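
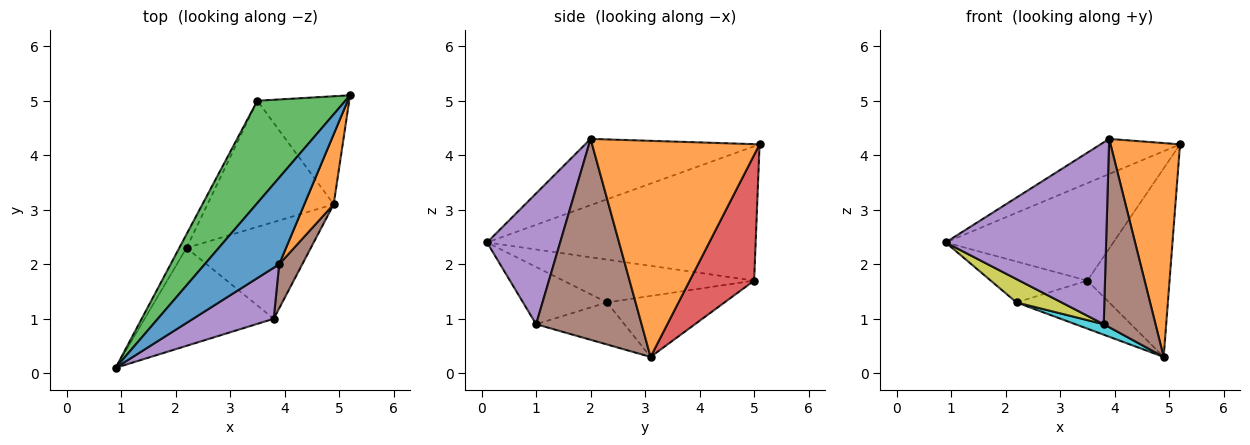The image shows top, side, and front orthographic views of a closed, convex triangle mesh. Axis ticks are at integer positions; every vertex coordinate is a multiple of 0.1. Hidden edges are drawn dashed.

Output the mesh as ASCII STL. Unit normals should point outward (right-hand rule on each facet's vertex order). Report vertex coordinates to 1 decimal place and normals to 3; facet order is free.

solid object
 facet normal -0.636 0.290 0.715
  outer loop
   vertex 3.9 2.0 4.3
   vertex 5.2 5.1 4.2
   vertex 0.9 0.1 2.4
  endloop
 endfacet
 facet normal 0.916 -0.380 0.125
  outer loop
   vertex 3.9 2.0 4.3
   vertex 4.9 3.1 0.3
   vertex 5.2 5.1 4.2
  endloop
 endfacet
 facet normal -0.742 0.463 0.486
  outer loop
   vertex 3.5 5.0 1.7
   vertex 0.9 0.1 2.4
   vertex 5.2 5.1 4.2
  endloop
 endfacet
 facet normal 0.562 0.717 -0.411
  outer loop
   vertex 3.5 5.0 1.7
   vertex 5.2 5.1 4.2
   vertex 4.9 3.1 0.3
  endloop
 endfacet
 facet normal 0.402 -0.882 0.248
  outer loop
   vertex 3.8 1.0 0.9
   vertex 3.9 2.0 4.3
   vertex 0.9 0.1 2.4
  endloop
 endfacet
 facet normal 0.893 -0.438 0.103
  outer loop
   vertex 3.8 1.0 0.9
   vertex 4.9 3.1 0.3
   vertex 3.9 2.0 4.3
  endloop
 endfacet
 facet normal -0.882 0.447 -0.149
  outer loop
   vertex 2.2 2.3 1.3
   vertex 0.9 0.1 2.4
   vertex 3.5 5.0 1.7
  endloop
 endfacet
 facet normal -0.412 0.324 -0.852
  outer loop
   vertex 2.2 2.3 1.3
   vertex 3.5 5.0 1.7
   vertex 4.9 3.1 0.3
  endloop
 endfacet
 facet normal -0.396 -0.213 -0.893
  outer loop
   vertex 2.2 2.3 1.3
   vertex 3.8 1.0 0.9
   vertex 0.9 0.1 2.4
  endloop
 endfacet
 facet normal -0.319 -0.102 -0.942
  outer loop
   vertex 2.2 2.3 1.3
   vertex 4.9 3.1 0.3
   vertex 3.8 1.0 0.9
  endloop
 endfacet
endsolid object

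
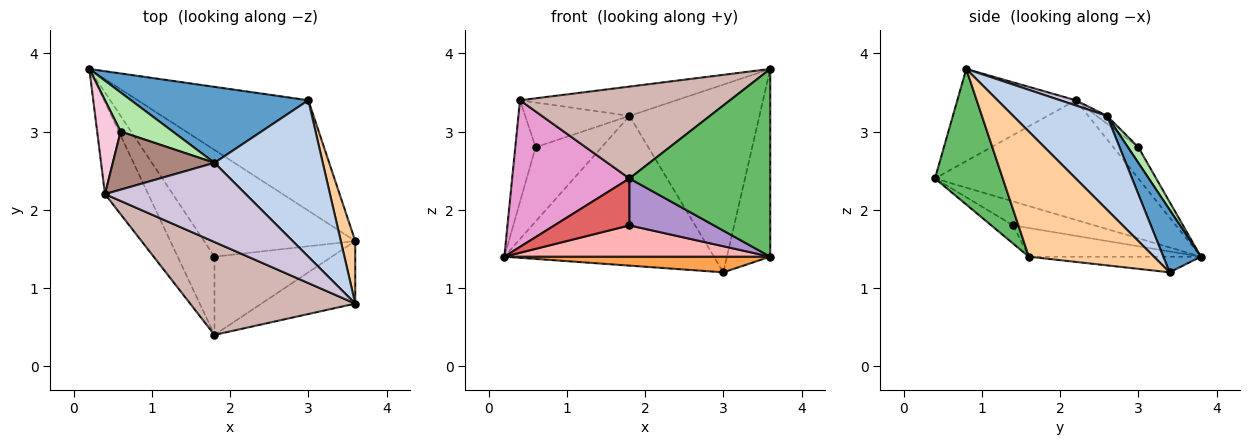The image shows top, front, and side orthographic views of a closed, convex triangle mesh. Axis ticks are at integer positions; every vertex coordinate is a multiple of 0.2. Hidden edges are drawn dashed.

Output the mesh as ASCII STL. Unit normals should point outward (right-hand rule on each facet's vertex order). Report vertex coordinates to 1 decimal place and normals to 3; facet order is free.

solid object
 facet normal 0.158 0.881 0.447
  outer loop
   vertex 1.8 2.6 3.2
   vertex 3.0 3.4 1.2
   vertex 0.2 3.8 1.4
  endloop
 endfacet
 facet normal 0.485 0.672 0.560
  outer loop
   vertex 1.8 2.6 3.2
   vertex 3.6 0.8 3.8
   vertex 3.0 3.4 1.2
  endloop
 endfacet
 facet normal -0.090 -0.140 -0.986
  outer loop
   vertex 3.6 1.6 1.4
   vertex 0.2 3.8 1.4
   vertex 3.0 3.4 1.2
  endloop
 endfacet
 facet normal 0.939 0.325 0.108
  outer loop
   vertex 3.6 1.6 1.4
   vertex 3.0 3.4 1.2
   vertex 3.6 0.8 3.8
  endloop
 endfacet
 facet normal 0.415 -0.863 -0.288
  outer loop
   vertex 3.6 1.6 1.4
   vertex 3.6 0.8 3.8
   vertex 1.8 0.4 2.4
  endloop
 endfacet
 facet normal 0.138 0.876 0.461
  outer loop
   vertex 0.6 3.0 2.8
   vertex 1.8 2.6 3.2
   vertex 0.2 3.8 1.4
  endloop
 endfacet
 facet normal -0.487 -0.449 -0.749
  outer loop
   vertex 1.8 1.4 1.8
   vertex 1.8 0.4 2.4
   vertex 0.2 3.8 1.4
  endloop
 endfacet
 facet normal -0.179 -0.277 -0.944
  outer loop
   vertex 1.8 1.4 1.8
   vertex 0.2 3.8 1.4
   vertex 3.6 1.6 1.4
  endloop
 endfacet
 facet normal -0.132 -0.510 -0.850
  outer loop
   vertex 1.8 1.4 1.8
   vertex 3.6 1.6 1.4
   vertex 1.8 0.4 2.4
  endloop
 endfacet
 facet normal 0.035 0.347 0.937
  outer loop
   vertex 0.4 2.2 3.4
   vertex 3.6 0.8 3.8
   vertex 1.8 2.6 3.2
  endloop
 endfacet
 facet normal -0.061 0.609 0.791
  outer loop
   vertex 0.4 2.2 3.4
   vertex 1.8 2.6 3.2
   vertex 0.6 3.0 2.8
  endloop
 endfacet
 facet normal -0.369 -0.654 0.661
  outer loop
   vertex 0.4 2.2 3.4
   vertex 1.8 0.4 2.4
   vertex 3.6 0.8 3.8
  endloop
 endfacet
 facet normal -0.827 -0.477 -0.299
  outer loop
   vertex 0.4 2.2 3.4
   vertex 0.2 3.8 1.4
   vertex 1.8 0.4 2.4
  endloop
 endfacet
 facet normal -0.671 0.545 0.503
  outer loop
   vertex 0.4 2.2 3.4
   vertex 0.6 3.0 2.8
   vertex 0.2 3.8 1.4
  endloop
 endfacet
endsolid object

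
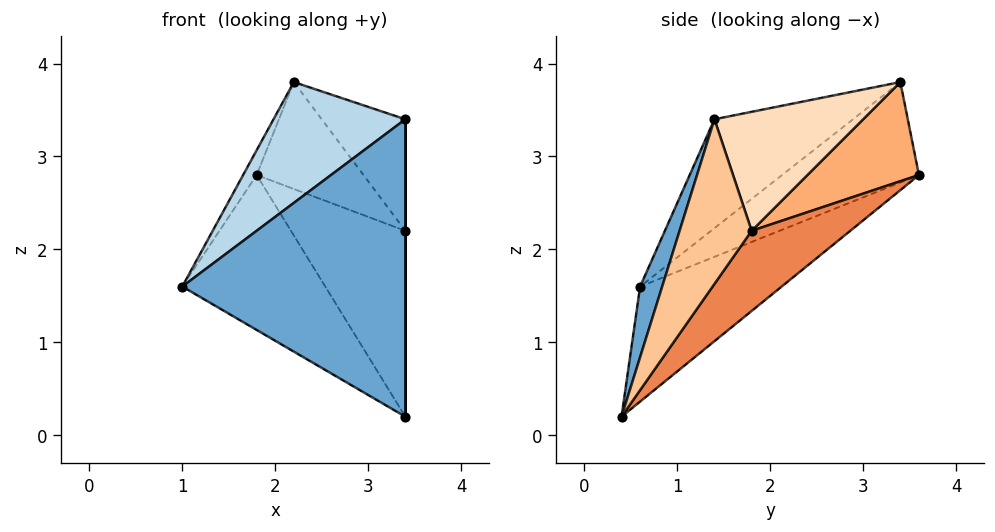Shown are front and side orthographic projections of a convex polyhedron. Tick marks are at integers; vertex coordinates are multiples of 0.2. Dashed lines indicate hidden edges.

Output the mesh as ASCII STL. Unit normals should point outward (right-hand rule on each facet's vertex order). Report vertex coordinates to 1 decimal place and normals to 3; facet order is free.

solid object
 facet normal 0.094 -0.950 0.297
  outer loop
   vertex 3.4 0.4 0.2
   vertex 3.4 1.4 3.4
   vertex 1.0 0.6 1.6
  endloop
 endfacet
 facet normal -0.427 0.432 -0.794
  outer loop
   vertex 3.4 0.4 0.2
   vertex 1.0 0.6 1.6
   vertex 1.8 3.6 2.8
  endloop
 endfacet
 facet normal -0.448 -0.426 0.786
  outer loop
   vertex 2.2 3.4 3.8
   vertex 1.0 0.6 1.6
   vertex 3.4 1.4 3.4
  endloop
 endfacet
 facet normal -0.918 0.091 0.385
  outer loop
   vertex 2.2 3.4 3.8
   vertex 1.8 3.6 2.8
   vertex 1.0 0.6 1.6
  endloop
 endfacet
 facet normal 0.577 0.669 -0.468
  outer loop
   vertex 3.4 1.8 2.2
   vertex 3.4 0.4 0.2
   vertex 1.8 3.6 2.8
  endloop
 endfacet
 facet normal 0.714 0.684 -0.149
  outer loop
   vertex 3.4 1.8 2.2
   vertex 1.8 3.6 2.8
   vertex 2.2 3.4 3.8
  endloop
 endfacet
 facet normal 1.000 0.000 0.000
  outer loop
   vertex 3.4 1.8 2.2
   vertex 3.4 1.4 3.4
   vertex 3.4 0.4 0.2
  endloop
 endfacet
 facet normal 0.860 0.484 0.161
  outer loop
   vertex 3.4 1.8 2.2
   vertex 2.2 3.4 3.8
   vertex 3.4 1.4 3.4
  endloop
 endfacet
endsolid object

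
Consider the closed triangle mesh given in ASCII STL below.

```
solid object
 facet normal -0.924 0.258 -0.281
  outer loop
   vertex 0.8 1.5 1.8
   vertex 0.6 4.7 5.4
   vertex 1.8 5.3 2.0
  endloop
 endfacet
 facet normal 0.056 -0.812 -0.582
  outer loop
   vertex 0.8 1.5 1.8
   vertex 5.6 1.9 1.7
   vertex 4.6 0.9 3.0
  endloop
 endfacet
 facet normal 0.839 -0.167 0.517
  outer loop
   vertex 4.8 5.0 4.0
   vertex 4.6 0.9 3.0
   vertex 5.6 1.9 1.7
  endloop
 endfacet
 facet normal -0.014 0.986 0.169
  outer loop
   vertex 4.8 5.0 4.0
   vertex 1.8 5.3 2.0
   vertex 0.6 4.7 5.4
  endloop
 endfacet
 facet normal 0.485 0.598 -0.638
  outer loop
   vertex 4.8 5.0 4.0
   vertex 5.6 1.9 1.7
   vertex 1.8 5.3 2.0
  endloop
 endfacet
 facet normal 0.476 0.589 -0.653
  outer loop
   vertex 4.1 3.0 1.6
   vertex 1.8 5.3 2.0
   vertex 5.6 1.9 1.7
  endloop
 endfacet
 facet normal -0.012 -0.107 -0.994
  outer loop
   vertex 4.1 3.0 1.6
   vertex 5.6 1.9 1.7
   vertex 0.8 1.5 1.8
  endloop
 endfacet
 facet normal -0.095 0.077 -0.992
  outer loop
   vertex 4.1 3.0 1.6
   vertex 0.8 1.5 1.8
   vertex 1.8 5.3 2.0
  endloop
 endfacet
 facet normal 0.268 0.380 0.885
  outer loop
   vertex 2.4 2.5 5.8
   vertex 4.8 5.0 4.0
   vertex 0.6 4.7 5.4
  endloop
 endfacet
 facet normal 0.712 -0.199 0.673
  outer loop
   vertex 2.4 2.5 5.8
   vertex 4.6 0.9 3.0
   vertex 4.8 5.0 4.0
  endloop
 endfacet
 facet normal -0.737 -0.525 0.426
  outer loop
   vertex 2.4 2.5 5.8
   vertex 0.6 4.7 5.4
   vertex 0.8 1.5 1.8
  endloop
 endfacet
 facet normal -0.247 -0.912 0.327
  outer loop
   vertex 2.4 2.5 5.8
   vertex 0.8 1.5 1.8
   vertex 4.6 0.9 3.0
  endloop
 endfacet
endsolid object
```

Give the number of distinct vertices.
8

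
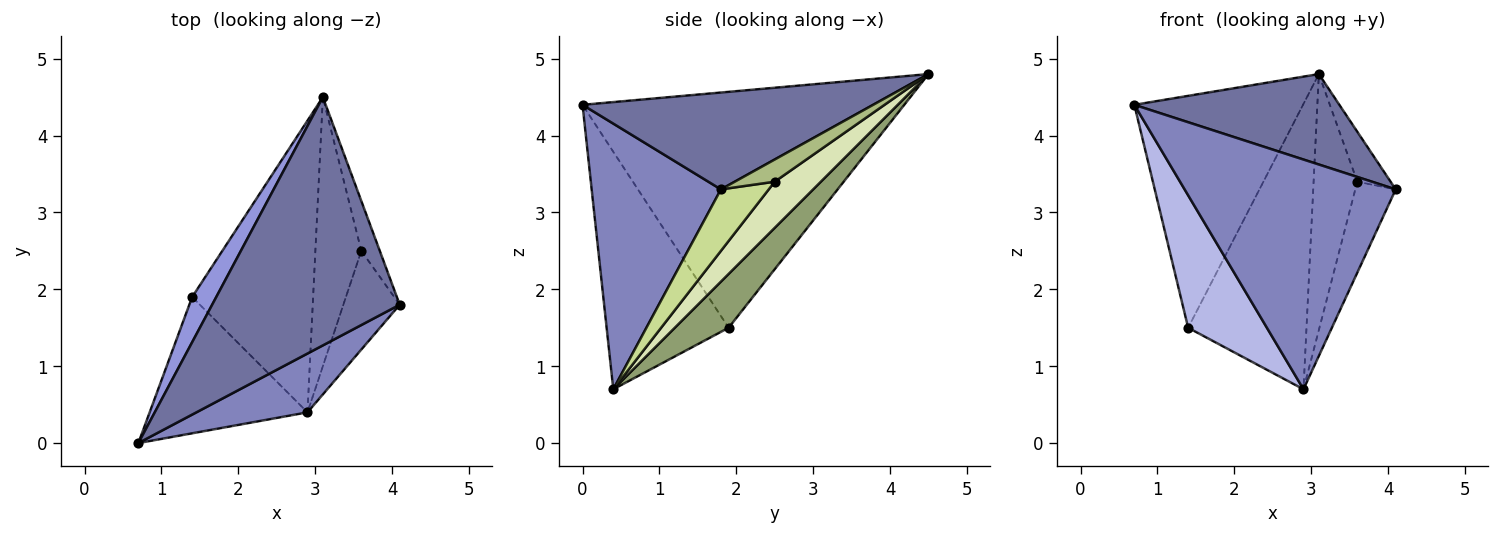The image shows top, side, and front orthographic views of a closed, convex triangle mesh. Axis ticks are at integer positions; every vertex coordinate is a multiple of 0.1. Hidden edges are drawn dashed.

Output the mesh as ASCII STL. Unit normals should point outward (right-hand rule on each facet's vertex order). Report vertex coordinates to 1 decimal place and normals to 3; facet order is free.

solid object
 facet normal 0.437 -0.308 0.845
  outer loop
   vertex 3.1 4.5 4.8
   vertex 0.7 0.0 4.4
   vertex 4.1 1.8 3.3
  endloop
 endfacet
 facet normal 0.510 -0.833 0.213
  outer loop
   vertex 2.9 0.4 0.7
   vertex 4.1 1.8 3.3
   vertex 0.7 0.0 4.4
  endloop
 endfacet
 facet normal -0.882 0.462 0.090
  outer loop
   vertex 1.4 1.9 1.5
   vertex 0.7 0.0 4.4
   vertex 3.1 4.5 4.8
  endloop
 endfacet
 facet normal -0.734 -0.474 -0.487
  outer loop
   vertex 1.4 1.9 1.5
   vertex 2.9 0.4 0.7
   vertex 0.7 0.0 4.4
  endloop
 endfacet
 facet normal 0.303 0.666 -0.681
  outer loop
   vertex 1.4 1.9 1.5
   vertex 3.1 4.5 4.8
   vertex 2.9 0.4 0.7
  endloop
 endfacet
 facet normal 0.647 0.539 -0.539
  outer loop
   vertex 3.6 2.5 3.4
   vertex 3.1 4.5 4.8
   vertex 4.1 1.8 3.3
  endloop
 endfacet
 facet normal 0.626 0.529 -0.574
  outer loop
   vertex 3.6 2.5 3.4
   vertex 4.1 1.8 3.3
   vertex 2.9 0.4 0.7
  endloop
 endfacet
 facet normal 0.588 0.557 -0.586
  outer loop
   vertex 3.6 2.5 3.4
   vertex 2.9 0.4 0.7
   vertex 3.1 4.5 4.8
  endloop
 endfacet
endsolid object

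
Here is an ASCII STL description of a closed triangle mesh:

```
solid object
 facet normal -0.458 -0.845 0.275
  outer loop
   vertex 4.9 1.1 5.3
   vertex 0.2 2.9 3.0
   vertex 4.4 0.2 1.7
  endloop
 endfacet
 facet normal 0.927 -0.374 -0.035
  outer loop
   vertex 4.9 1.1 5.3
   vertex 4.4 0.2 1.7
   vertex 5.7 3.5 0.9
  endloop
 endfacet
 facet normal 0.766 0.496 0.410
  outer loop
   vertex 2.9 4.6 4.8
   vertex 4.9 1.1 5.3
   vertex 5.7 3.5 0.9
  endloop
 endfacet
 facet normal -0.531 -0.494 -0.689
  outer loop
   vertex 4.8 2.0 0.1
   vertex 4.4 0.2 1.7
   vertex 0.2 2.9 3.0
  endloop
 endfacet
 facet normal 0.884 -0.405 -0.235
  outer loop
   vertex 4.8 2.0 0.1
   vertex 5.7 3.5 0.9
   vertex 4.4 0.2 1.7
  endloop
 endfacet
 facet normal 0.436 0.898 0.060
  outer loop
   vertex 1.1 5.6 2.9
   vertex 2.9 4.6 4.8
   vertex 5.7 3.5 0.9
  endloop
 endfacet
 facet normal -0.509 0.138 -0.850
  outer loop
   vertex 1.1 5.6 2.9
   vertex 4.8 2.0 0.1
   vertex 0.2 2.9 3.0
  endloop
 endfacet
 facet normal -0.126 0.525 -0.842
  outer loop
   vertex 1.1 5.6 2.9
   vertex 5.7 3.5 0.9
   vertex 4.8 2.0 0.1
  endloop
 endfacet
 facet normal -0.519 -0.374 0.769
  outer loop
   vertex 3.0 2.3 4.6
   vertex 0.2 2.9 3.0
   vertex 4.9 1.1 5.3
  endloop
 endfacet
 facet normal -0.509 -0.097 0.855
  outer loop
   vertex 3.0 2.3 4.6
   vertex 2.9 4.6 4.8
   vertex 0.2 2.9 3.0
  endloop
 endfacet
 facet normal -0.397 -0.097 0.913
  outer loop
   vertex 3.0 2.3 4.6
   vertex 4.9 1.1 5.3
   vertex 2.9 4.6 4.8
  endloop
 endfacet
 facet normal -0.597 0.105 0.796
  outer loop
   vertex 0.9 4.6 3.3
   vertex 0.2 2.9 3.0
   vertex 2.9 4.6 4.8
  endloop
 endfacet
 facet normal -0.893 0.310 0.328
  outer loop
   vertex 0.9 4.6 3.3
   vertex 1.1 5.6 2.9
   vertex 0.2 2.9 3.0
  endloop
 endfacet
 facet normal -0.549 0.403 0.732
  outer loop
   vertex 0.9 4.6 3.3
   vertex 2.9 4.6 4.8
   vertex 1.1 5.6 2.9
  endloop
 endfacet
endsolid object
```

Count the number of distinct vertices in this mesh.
9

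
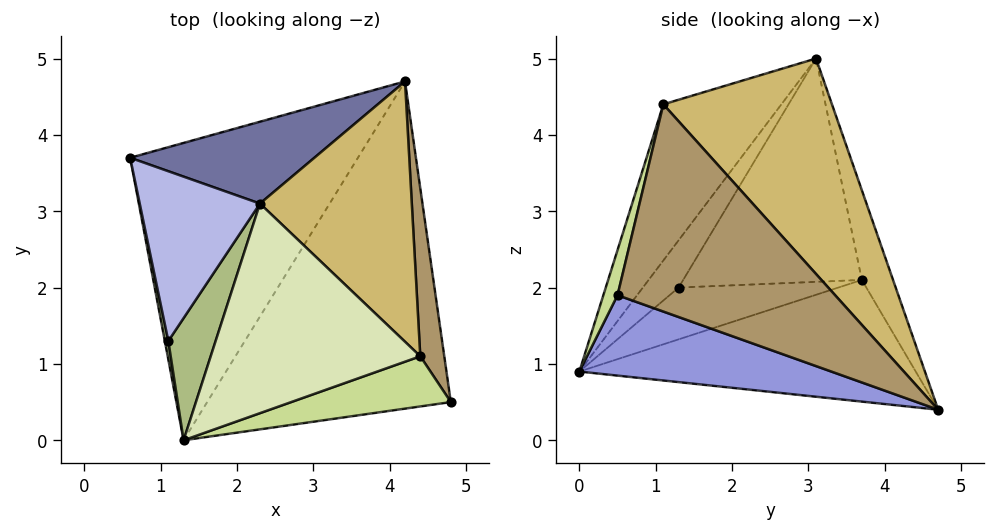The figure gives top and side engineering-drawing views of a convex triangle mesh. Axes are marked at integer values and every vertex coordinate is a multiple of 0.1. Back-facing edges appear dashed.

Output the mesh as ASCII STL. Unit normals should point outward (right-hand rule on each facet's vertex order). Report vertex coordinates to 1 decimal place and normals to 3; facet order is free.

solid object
 facet normal -0.134 0.952 0.276
  outer loop
   vertex 2.3 3.1 5.0
   vertex 4.2 4.7 0.4
   vertex 0.6 3.7 2.1
  endloop
 endfacet
 facet normal -0.462 0.193 -0.865
  outer loop
   vertex 1.3 0.0 0.9
   vertex 0.6 3.7 2.1
   vertex 4.2 4.7 0.4
  endloop
 endfacet
 facet normal 0.301 -0.282 -0.911
  outer loop
   vertex 1.3 0.0 0.9
   vertex 4.2 4.7 0.4
   vertex 4.8 0.5 1.9
  endloop
 endfacet
 facet normal -0.863 -0.199 0.465
  outer loop
   vertex 1.1 1.3 2.0
   vertex 2.3 3.1 5.0
   vertex 0.6 3.7 2.1
  endloop
 endfacet
 facet normal -0.976 -0.206 0.066
  outer loop
   vertex 1.1 1.3 2.0
   vertex 0.6 3.7 2.1
   vertex 1.3 0.0 0.9
  endloop
 endfacet
 facet normal -0.577 -0.577 0.577
  outer loop
   vertex 1.1 1.3 2.0
   vertex 1.3 0.0 0.9
   vertex 2.3 3.1 5.0
  endloop
 endfacet
 facet normal 0.069 -0.968 0.243
  outer loop
   vertex 4.4 1.1 4.4
   vertex 1.3 0.0 0.9
   vertex 4.8 0.5 1.9
  endloop
 endfacet
 facet normal -0.451 -0.655 0.606
  outer loop
   vertex 4.4 1.1 4.4
   vertex 2.3 3.1 5.0
   vertex 1.3 0.0 0.9
  endloop
 endfacet
 facet normal 0.977 0.180 0.113
  outer loop
   vertex 4.4 1.1 4.4
   vertex 4.8 0.5 1.9
   vertex 4.2 4.7 0.4
  endloop
 endfacet
 facet normal 0.674 0.565 0.475
  outer loop
   vertex 4.4 1.1 4.4
   vertex 4.2 4.7 0.4
   vertex 2.3 3.1 5.0
  endloop
 endfacet
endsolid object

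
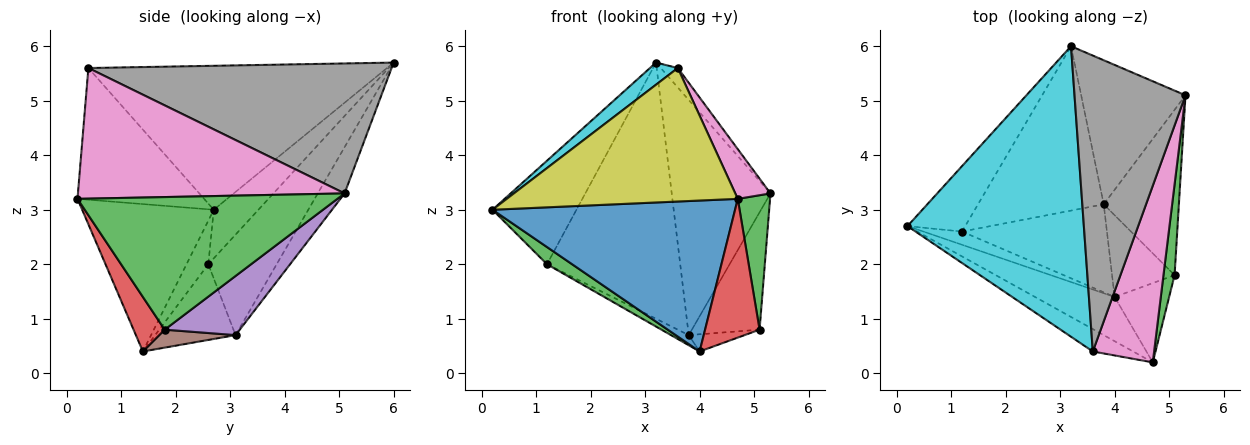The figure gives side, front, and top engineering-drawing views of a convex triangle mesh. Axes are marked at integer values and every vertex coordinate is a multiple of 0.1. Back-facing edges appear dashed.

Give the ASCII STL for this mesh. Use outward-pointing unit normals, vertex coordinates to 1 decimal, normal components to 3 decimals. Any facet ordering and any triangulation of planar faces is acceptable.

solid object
 facet normal -0.462 -0.851 -0.249
  outer loop
   vertex 4.0 1.4 0.4
   vertex 4.7 0.2 3.2
   vertex 0.2 2.7 3.0
  endloop
 endfacet
 facet normal -0.226 0.831 -0.509
  outer loop
   vertex 3.8 3.1 0.7
   vertex 3.2 6.0 5.7
   vertex 5.3 5.1 3.3
  endloop
 endfacet
 facet normal 0.989 -0.123 0.083
  outer loop
   vertex 5.1 1.8 0.8
   vertex 5.3 5.1 3.3
   vertex 4.7 0.2 3.2
  endloop
 endfacet
 facet normal 0.444 -0.778 -0.444
  outer loop
   vertex 5.1 1.8 0.8
   vertex 4.7 0.2 3.2
   vertex 4.0 1.4 0.4
  endloop
 endfacet
 facet normal 0.540 0.487 -0.686
  outer loop
   vertex 5.1 1.8 0.8
   vertex 3.8 3.1 0.7
   vertex 5.3 5.1 3.3
  endloop
 endfacet
 facet normal 0.271 0.198 -0.942
  outer loop
   vertex 5.1 1.8 0.8
   vertex 4.0 1.4 0.4
   vertex 3.8 3.1 0.7
  endloop
 endfacet
 facet normal 0.899 -0.119 0.422
  outer loop
   vertex 3.6 0.4 5.6
   vertex 4.7 0.2 3.2
   vertex 5.3 5.1 3.3
  endloop
 endfacet
 facet normal 0.760 0.043 0.649
  outer loop
   vertex 3.6 0.4 5.6
   vertex 5.3 5.1 3.3
   vertex 3.2 6.0 5.7
  endloop
 endfacet
 facet normal -0.476 -0.868 -0.146
  outer loop
   vertex 3.6 0.4 5.6
   vertex 0.2 2.7 3.0
   vertex 4.7 0.2 3.2
  endloop
 endfacet
 facet normal -0.631 -0.059 0.773
  outer loop
   vertex 3.6 0.4 5.6
   vertex 3.2 6.0 5.7
   vertex 0.2 2.7 3.0
  endloop
 endfacet
 facet normal -0.410 0.771 -0.487
  outer loop
   vertex 1.2 2.6 2.0
   vertex 0.2 2.7 3.0
   vertex 3.2 6.0 5.7
  endloop
 endfacet
 facet normal -0.396 0.773 -0.496
  outer loop
   vertex 1.2 2.6 2.0
   vertex 3.2 6.0 5.7
   vertex 3.8 3.1 0.7
  endloop
 endfacet
 facet normal -0.567 -0.654 -0.501
  outer loop
   vertex 1.2 2.6 2.0
   vertex 4.0 1.4 0.4
   vertex 0.2 2.7 3.0
  endloop
 endfacet
 facet normal -0.460 0.101 -0.882
  outer loop
   vertex 1.2 2.6 2.0
   vertex 3.8 3.1 0.7
   vertex 4.0 1.4 0.4
  endloop
 endfacet
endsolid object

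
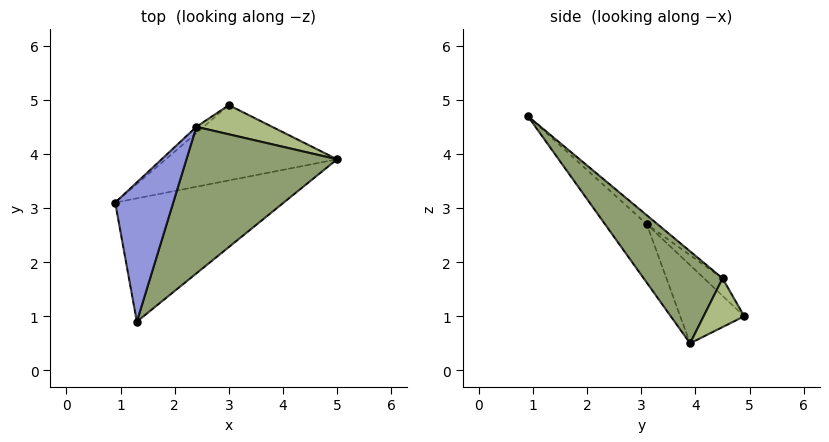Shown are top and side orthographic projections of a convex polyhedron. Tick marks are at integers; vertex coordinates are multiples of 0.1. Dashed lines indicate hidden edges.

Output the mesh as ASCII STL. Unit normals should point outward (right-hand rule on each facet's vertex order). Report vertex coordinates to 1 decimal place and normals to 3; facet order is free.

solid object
 facet normal -0.241 -0.676 -0.696
  outer loop
   vertex 1.3 0.9 4.7
   vertex 0.9 3.1 2.7
   vertex 5.0 3.9 0.5
  endloop
 endfacet
 facet normal -0.389 -0.351 -0.852
  outer loop
   vertex 3.0 4.9 1.0
   vertex 5.0 3.9 0.5
   vertex 0.9 3.1 2.7
  endloop
 endfacet
 facet normal -0.116 0.657 0.745
  outer loop
   vertex 2.4 4.5 1.7
   vertex 0.9 3.1 2.7
   vertex 1.3 0.9 4.7
  endloop
 endfacet
 facet normal -0.751 0.583 -0.311
  outer loop
   vertex 2.4 4.5 1.7
   vertex 3.0 4.9 1.0
   vertex 0.9 3.1 2.7
  endloop
 endfacet
 facet normal 0.456 0.483 0.747
  outer loop
   vertex 2.4 4.5 1.7
   vertex 1.3 0.9 4.7
   vertex 5.0 3.9 0.5
  endloop
 endfacet
 facet normal 0.451 0.551 0.702
  outer loop
   vertex 2.4 4.5 1.7
   vertex 5.0 3.9 0.5
   vertex 3.0 4.9 1.0
  endloop
 endfacet
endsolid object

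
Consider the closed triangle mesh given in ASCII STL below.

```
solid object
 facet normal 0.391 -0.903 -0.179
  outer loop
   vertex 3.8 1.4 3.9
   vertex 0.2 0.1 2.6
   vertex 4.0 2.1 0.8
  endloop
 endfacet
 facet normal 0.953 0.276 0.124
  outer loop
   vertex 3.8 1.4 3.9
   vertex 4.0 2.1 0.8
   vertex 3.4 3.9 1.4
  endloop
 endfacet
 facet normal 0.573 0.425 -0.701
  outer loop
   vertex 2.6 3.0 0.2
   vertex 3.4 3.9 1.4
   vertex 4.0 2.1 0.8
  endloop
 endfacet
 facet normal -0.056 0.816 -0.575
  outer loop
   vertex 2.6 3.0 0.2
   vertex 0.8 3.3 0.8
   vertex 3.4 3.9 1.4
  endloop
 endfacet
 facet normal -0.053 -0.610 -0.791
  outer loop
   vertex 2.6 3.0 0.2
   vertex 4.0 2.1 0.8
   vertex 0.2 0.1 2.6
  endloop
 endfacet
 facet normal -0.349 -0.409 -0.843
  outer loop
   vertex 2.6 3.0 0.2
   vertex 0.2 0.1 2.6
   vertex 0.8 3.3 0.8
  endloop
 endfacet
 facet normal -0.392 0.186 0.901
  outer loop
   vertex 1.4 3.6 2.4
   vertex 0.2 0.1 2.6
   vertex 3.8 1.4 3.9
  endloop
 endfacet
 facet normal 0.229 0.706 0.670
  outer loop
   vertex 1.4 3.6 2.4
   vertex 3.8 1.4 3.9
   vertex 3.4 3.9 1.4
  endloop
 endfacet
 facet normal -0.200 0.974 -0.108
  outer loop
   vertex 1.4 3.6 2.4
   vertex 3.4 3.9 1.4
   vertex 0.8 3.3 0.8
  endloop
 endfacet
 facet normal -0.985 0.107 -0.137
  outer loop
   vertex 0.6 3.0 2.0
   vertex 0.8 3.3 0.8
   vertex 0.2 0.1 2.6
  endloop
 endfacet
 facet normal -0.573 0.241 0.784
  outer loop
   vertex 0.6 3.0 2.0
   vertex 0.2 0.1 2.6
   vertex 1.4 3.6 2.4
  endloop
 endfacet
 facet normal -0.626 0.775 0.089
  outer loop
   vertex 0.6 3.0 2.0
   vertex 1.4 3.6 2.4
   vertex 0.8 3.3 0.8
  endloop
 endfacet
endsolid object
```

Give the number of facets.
12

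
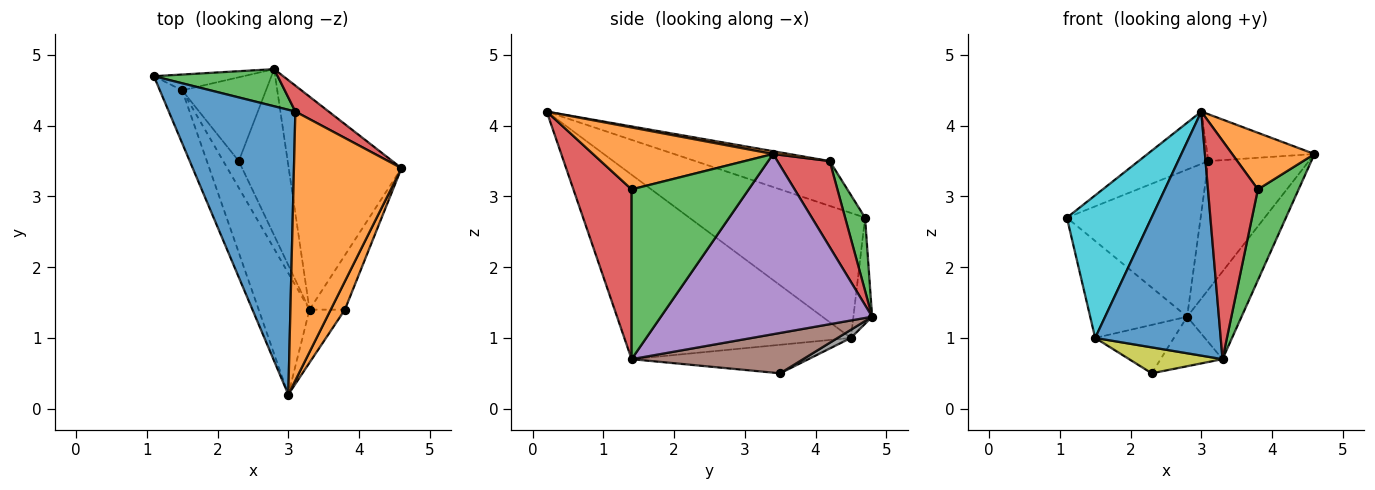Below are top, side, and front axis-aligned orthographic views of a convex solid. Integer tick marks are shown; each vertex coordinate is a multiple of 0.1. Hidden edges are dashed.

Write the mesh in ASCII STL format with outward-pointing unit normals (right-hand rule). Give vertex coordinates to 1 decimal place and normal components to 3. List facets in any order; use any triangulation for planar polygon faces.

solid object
 facet normal -0.329 0.171 0.929
  outer loop
   vertex 3.1 4.2 3.5
   vertex 1.1 4.7 2.7
   vertex 3.0 0.2 4.2
  endloop
 endfacet
 facet normal 0.026 0.172 0.985
  outer loop
   vertex 3.1 4.2 3.5
   vertex 3.0 0.2 4.2
   vertex 4.6 3.4 3.6
  endloop
 endfacet
 facet normal 0.143 0.960 0.242
  outer loop
   vertex 3.1 4.2 3.5
   vertex 2.8 4.8 1.3
   vertex 1.1 4.7 2.7
  endloop
 endfacet
 facet normal 0.454 0.873 0.176
  outer loop
   vertex 3.1 4.2 3.5
   vertex 4.6 3.4 3.6
   vertex 2.8 4.8 1.3
  endloop
 endfacet
 facet normal 0.828 0.213 -0.518
  outer loop
   vertex 3.3 1.4 0.7
   vertex 2.8 4.8 1.3
   vertex 4.6 3.4 3.6
  endloop
 endfacet
 facet normal 0.620 0.224 -0.752
  outer loop
   vertex 3.3 1.4 0.7
   vertex 2.3 3.5 0.5
   vertex 2.8 4.8 1.3
  endloop
 endfacet
 facet normal -0.187 0.970 -0.158
  outer loop
   vertex 1.5 4.5 1.0
   vertex 1.1 4.7 2.7
   vertex 2.8 4.8 1.3
  endloop
 endfacet
 facet normal 0.084 0.499 -0.863
  outer loop
   vertex 1.5 4.5 1.0
   vertex 2.8 4.8 1.3
   vertex 2.3 3.5 0.5
  endloop
 endfacet
 facet normal -0.797 -0.421 -0.434
  outer loop
   vertex 1.5 4.5 1.0
   vertex 2.3 3.5 0.5
   vertex 3.3 1.4 0.7
  endloop
 endfacet
 facet normal -0.889 -0.429 -0.159
  outer loop
   vertex 1.5 4.5 1.0
   vertex 3.0 0.2 4.2
   vertex 1.1 4.7 2.7
  endloop
 endfacet
 facet normal -0.850 -0.471 -0.234
  outer loop
   vertex 1.5 4.5 1.0
   vertex 3.3 1.4 0.7
   vertex 3.0 0.2 4.2
  endloop
 endfacet
 facet normal 0.890 -0.407 0.204
  outer loop
   vertex 3.8 1.4 3.1
   vertex 4.6 3.4 3.6
   vertex 3.0 0.2 4.2
  endloop
 endfacet
 facet normal 0.927 -0.322 -0.193
  outer loop
   vertex 3.8 1.4 3.1
   vertex 3.3 1.4 0.7
   vertex 4.6 3.4 3.6
  endloop
 endfacet
 facet normal 0.750 -0.643 -0.156
  outer loop
   vertex 3.8 1.4 3.1
   vertex 3.0 0.2 4.2
   vertex 3.3 1.4 0.7
  endloop
 endfacet
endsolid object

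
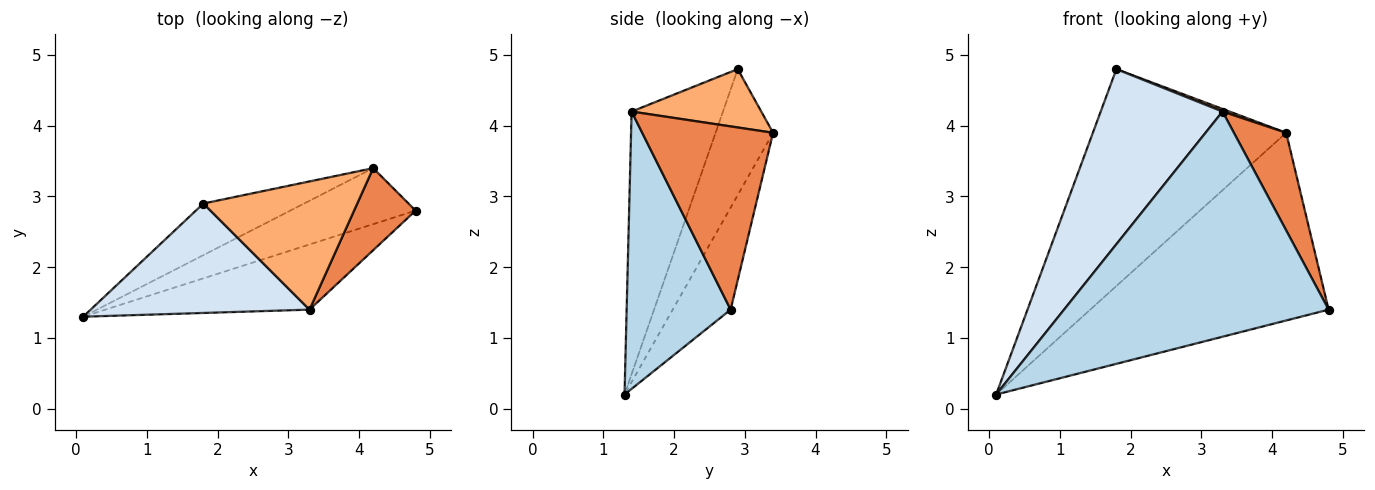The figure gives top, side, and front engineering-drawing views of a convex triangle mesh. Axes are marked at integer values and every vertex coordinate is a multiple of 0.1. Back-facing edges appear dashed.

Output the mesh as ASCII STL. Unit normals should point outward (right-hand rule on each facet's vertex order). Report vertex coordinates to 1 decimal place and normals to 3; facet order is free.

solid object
 facet normal -0.227 0.933 -0.278
  outer loop
   vertex 4.2 3.4 3.9
   vertex 4.8 2.8 1.4
   vertex 0.1 1.3 0.2
  endloop
 endfacet
 facet normal -0.278 0.934 -0.222
  outer loop
   vertex 4.2 3.4 3.9
   vertex 0.1 1.3 0.2
   vertex 1.8 2.9 4.8
  endloop
 endfacet
 facet normal 0.353 -0.899 -0.260
  outer loop
   vertex 3.3 1.4 4.2
   vertex 0.1 1.3 0.2
   vertex 4.8 2.8 1.4
  endloop
 endfacet
 facet normal -0.537 -0.716 0.447
  outer loop
   vertex 3.3 1.4 4.2
   vertex 1.8 2.9 4.8
   vertex 0.1 1.3 0.2
  endloop
 endfacet
 facet normal 0.886 -0.354 0.298
  outer loop
   vertex 3.3 1.4 4.2
   vertex 4.8 2.8 1.4
   vertex 4.2 3.4 3.9
  endloop
 endfacet
 facet normal 0.355 -0.019 0.935
  outer loop
   vertex 3.3 1.4 4.2
   vertex 4.2 3.4 3.9
   vertex 1.8 2.9 4.8
  endloop
 endfacet
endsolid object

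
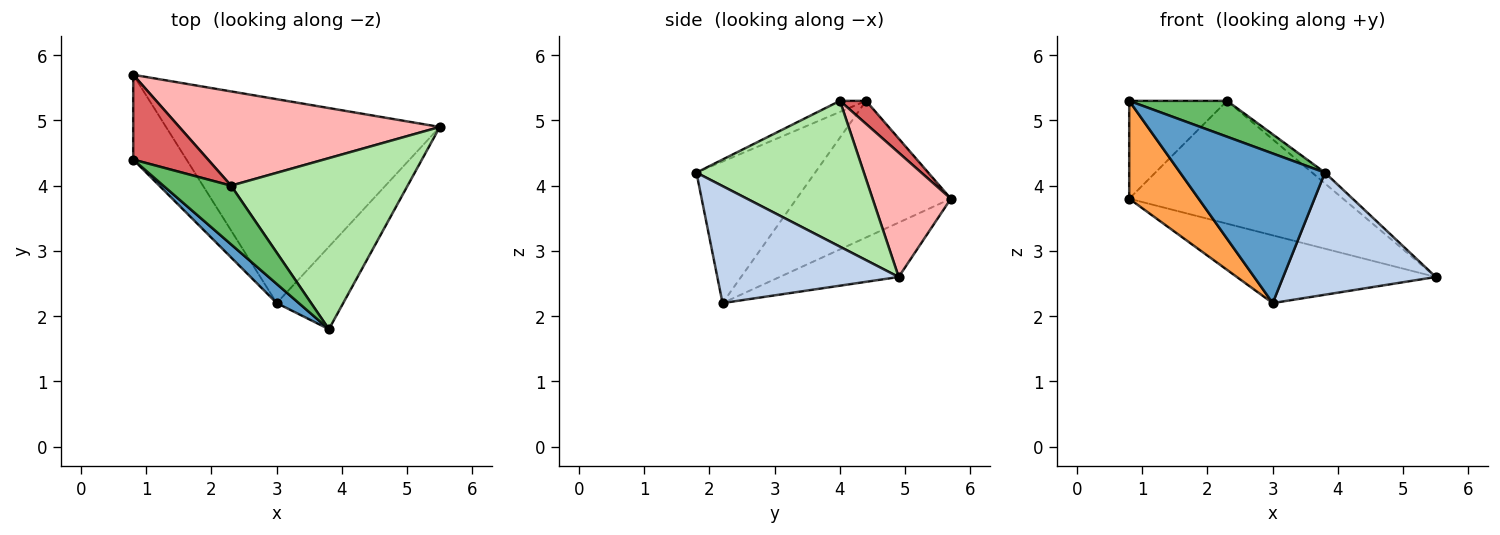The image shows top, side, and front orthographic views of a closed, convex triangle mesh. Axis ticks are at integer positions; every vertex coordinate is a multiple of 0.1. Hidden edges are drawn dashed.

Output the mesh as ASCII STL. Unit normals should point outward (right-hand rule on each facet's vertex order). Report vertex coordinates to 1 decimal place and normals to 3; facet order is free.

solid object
 facet normal -0.631 -0.770 0.098
  outer loop
   vertex 3.0 2.2 2.2
   vertex 3.8 1.8 4.2
   vertex 0.8 4.4 5.3
  endloop
 endfacet
 facet normal 0.702 -0.591 -0.399
  outer loop
   vertex 3.0 2.2 2.2
   vertex 5.5 4.9 2.6
   vertex 3.8 1.8 4.2
  endloop
 endfacet
 facet normal -0.859 -0.387 -0.335
  outer loop
   vertex 0.8 5.7 3.8
   vertex 3.0 2.2 2.2
   vertex 0.8 4.4 5.3
  endloop
 endfacet
 facet normal -0.185 0.310 -0.933
  outer loop
   vertex 0.8 5.7 3.8
   vertex 5.5 4.9 2.6
   vertex 3.0 2.2 2.2
  endloop
 endfacet
 facet normal -0.138 -0.516 0.845
  outer loop
   vertex 2.3 4.0 5.3
   vertex 0.8 4.4 5.3
   vertex 3.8 1.8 4.2
  endloop
 endfacet
 facet normal 0.636 0.049 0.770
  outer loop
   vertex 2.3 4.0 5.3
   vertex 3.8 1.8 4.2
   vertex 5.5 4.9 2.6
  endloop
 endfacet
 facet normal 0.198 0.741 0.642
  outer loop
   vertex 2.3 4.0 5.3
   vertex 0.8 5.7 3.8
   vertex 0.8 4.4 5.3
  endloop
 endfacet
 facet normal 0.279 0.762 0.585
  outer loop
   vertex 2.3 4.0 5.3
   vertex 5.5 4.9 2.6
   vertex 0.8 5.7 3.8
  endloop
 endfacet
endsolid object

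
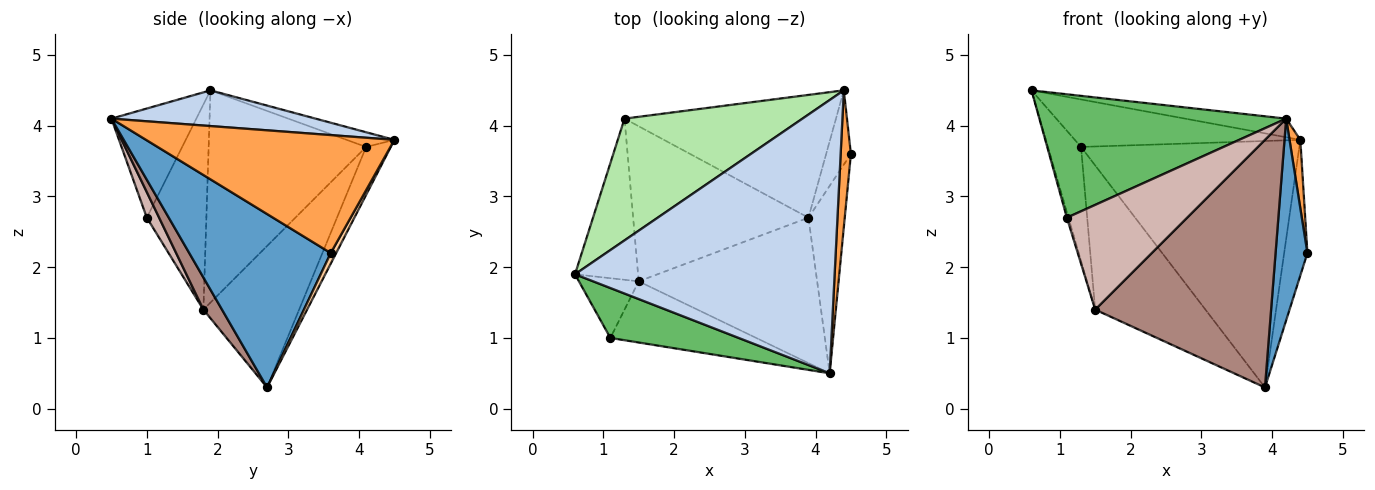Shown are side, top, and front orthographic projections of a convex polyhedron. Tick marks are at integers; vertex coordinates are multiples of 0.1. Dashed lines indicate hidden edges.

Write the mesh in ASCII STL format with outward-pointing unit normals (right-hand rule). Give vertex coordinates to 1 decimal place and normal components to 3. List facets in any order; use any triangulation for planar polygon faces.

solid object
 facet normal 0.956 -0.215 -0.200
  outer loop
   vertex 3.9 2.7 0.3
   vertex 4.5 3.6 2.2
   vertex 4.2 0.5 4.1
  endloop
 endfacet
 facet normal 0.136 0.067 0.988
  outer loop
   vertex 4.4 4.5 3.8
   vertex 0.6 1.9 4.5
   vertex 4.2 0.5 4.1
  endloop
 endfacet
 facet normal 0.995 -0.043 0.087
  outer loop
   vertex 4.4 4.5 3.8
   vertex 4.2 0.5 4.1
   vertex 4.5 3.6 2.2
  endloop
 endfacet
 facet normal 0.202 0.859 -0.471
  outer loop
   vertex 4.4 4.5 3.8
   vertex 4.5 3.6 2.2
   vertex 3.9 2.7 0.3
  endloop
 endfacet
 facet normal -0.304 -0.883 0.357
  outer loop
   vertex 1.1 1.0 2.7
   vertex 4.2 0.5 4.1
   vertex 0.6 1.9 4.5
  endloop
 endfacet
 facet normal -0.077 0.362 0.929
  outer loop
   vertex 1.3 4.1 3.7
   vertex 0.6 1.9 4.5
   vertex 4.4 4.5 3.8
  endloop
 endfacet
 facet normal -0.101 0.891 -0.444
  outer loop
   vertex 1.3 4.1 3.7
   vertex 4.4 4.5 3.8
   vertex 3.9 2.7 0.3
  endloop
 endfacet
 facet normal -0.960 0.026 -0.279
  outer loop
   vertex 1.5 1.8 1.4
   vertex 1.1 1.0 2.7
   vertex 0.6 1.9 4.5
  endloop
 endfacet
 facet normal -0.940 0.197 -0.279
  outer loop
   vertex 1.5 1.8 1.4
   vertex 0.6 1.9 4.5
   vertex 1.3 4.1 3.7
  endloop
 endfacet
 facet normal -0.509 0.586 -0.630
  outer loop
   vertex 1.5 1.8 1.4
   vertex 1.3 4.1 3.7
   vertex 3.9 2.7 0.3
  endloop
 endfacet
 facet normal 0.091 -0.859 -0.504
  outer loop
   vertex 1.5 1.8 1.4
   vertex 3.9 2.7 0.3
   vertex 4.2 0.5 4.1
  endloop
 endfacet
 facet normal 0.088 -0.860 -0.502
  outer loop
   vertex 1.5 1.8 1.4
   vertex 4.2 0.5 4.1
   vertex 1.1 1.0 2.7
  endloop
 endfacet
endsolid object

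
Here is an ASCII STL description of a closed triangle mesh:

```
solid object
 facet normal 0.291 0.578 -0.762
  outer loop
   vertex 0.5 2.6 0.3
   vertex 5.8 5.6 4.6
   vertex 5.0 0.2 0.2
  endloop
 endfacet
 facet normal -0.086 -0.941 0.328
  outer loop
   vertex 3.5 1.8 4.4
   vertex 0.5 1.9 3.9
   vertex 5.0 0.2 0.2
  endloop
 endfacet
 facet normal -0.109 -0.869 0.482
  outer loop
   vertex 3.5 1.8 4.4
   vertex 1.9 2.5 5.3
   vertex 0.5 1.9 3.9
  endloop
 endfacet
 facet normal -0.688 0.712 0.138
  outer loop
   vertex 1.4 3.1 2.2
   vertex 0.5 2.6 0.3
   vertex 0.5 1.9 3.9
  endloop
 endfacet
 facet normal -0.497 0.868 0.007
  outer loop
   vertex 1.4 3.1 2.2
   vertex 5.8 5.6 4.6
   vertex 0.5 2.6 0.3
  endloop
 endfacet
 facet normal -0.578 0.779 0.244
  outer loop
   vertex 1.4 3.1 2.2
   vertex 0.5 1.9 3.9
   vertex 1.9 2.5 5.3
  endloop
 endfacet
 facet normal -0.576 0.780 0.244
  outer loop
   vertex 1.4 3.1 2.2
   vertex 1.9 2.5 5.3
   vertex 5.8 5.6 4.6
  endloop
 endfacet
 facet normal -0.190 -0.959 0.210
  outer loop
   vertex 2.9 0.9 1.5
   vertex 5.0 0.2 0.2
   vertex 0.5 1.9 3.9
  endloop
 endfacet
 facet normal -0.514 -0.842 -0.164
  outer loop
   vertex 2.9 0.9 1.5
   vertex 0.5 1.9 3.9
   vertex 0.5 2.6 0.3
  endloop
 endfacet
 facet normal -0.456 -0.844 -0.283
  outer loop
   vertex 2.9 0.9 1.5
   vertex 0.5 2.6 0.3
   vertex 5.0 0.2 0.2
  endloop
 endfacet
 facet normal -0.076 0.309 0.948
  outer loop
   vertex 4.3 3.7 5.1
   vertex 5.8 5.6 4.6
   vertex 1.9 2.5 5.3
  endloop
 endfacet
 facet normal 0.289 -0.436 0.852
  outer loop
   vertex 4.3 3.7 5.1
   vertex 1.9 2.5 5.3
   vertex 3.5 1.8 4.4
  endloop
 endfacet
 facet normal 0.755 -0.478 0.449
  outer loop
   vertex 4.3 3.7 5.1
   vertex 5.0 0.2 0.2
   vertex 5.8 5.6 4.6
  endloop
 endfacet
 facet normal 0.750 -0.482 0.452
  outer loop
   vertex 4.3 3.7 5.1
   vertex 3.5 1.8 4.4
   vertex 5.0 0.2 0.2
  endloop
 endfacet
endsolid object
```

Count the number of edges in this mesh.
21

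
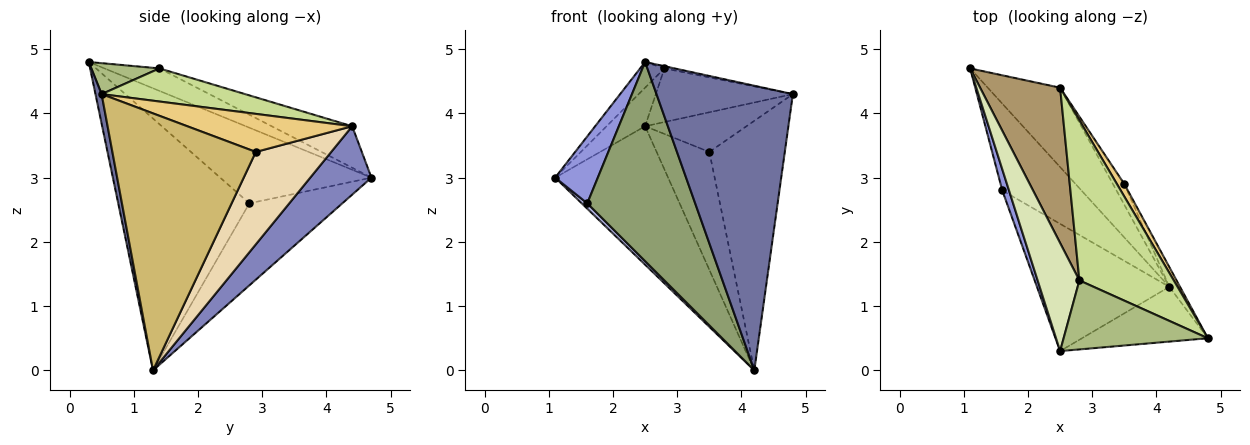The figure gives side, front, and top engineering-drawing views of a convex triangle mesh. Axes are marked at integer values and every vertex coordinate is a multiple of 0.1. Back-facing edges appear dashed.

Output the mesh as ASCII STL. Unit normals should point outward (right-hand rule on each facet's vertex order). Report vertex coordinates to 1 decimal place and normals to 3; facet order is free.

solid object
 facet normal 0.044 -0.981 -0.189
  outer loop
   vertex 4.2 1.3 0.0
   vertex 4.8 0.5 4.3
   vertex 2.5 0.3 4.8
  endloop
 endfacet
 facet normal 0.425 0.785 -0.450
  outer loop
   vertex 2.5 4.4 3.8
   vertex 4.2 1.3 0.0
   vertex 1.1 4.7 3.0
  endloop
 endfacet
 facet normal -0.959 -0.270 0.085
  outer loop
   vertex 1.6 2.8 2.6
   vertex 2.5 0.3 4.8
   vertex 1.1 4.7 3.0
  endloop
 endfacet
 facet normal -0.719 -0.043 -0.694
  outer loop
   vertex 1.6 2.8 2.6
   vertex 1.1 4.7 3.0
   vertex 4.2 1.3 0.0
  endloop
 endfacet
 facet normal -0.716 -0.589 -0.376
  outer loop
   vertex 1.6 2.8 2.6
   vertex 4.2 1.3 0.0
   vertex 2.5 0.3 4.8
  endloop
 endfacet
 facet normal 0.210 0.032 0.977
  outer loop
   vertex 2.8 1.4 4.7
   vertex 2.5 0.3 4.8
   vertex 4.8 0.5 4.3
  endloop
 endfacet
 facet normal 0.316 0.301 0.900
  outer loop
   vertex 2.8 1.4 4.7
   vertex 4.8 0.5 4.3
   vertex 2.5 4.4 3.8
  endloop
 endfacet
 facet normal -0.464 0.205 0.862
  outer loop
   vertex 2.8 1.4 4.7
   vertex 1.1 4.7 3.0
   vertex 2.5 0.3 4.8
  endloop
 endfacet
 facet normal -0.449 0.215 0.867
  outer loop
   vertex 2.8 1.4 4.7
   vertex 2.5 4.4 3.8
   vertex 1.1 4.7 3.0
  endloop
 endfacet
 facet normal 0.884 0.465 -0.037
  outer loop
   vertex 3.5 2.9 3.4
   vertex 4.8 0.5 4.3
   vertex 4.2 1.3 0.0
  endloop
 endfacet
 facet normal 0.840 0.517 0.164
  outer loop
   vertex 3.5 2.9 3.4
   vertex 2.5 4.4 3.8
   vertex 4.8 0.5 4.3
  endloop
 endfacet
 facet normal 0.815 0.570 -0.101
  outer loop
   vertex 3.5 2.9 3.4
   vertex 4.2 1.3 0.0
   vertex 2.5 4.4 3.8
  endloop
 endfacet
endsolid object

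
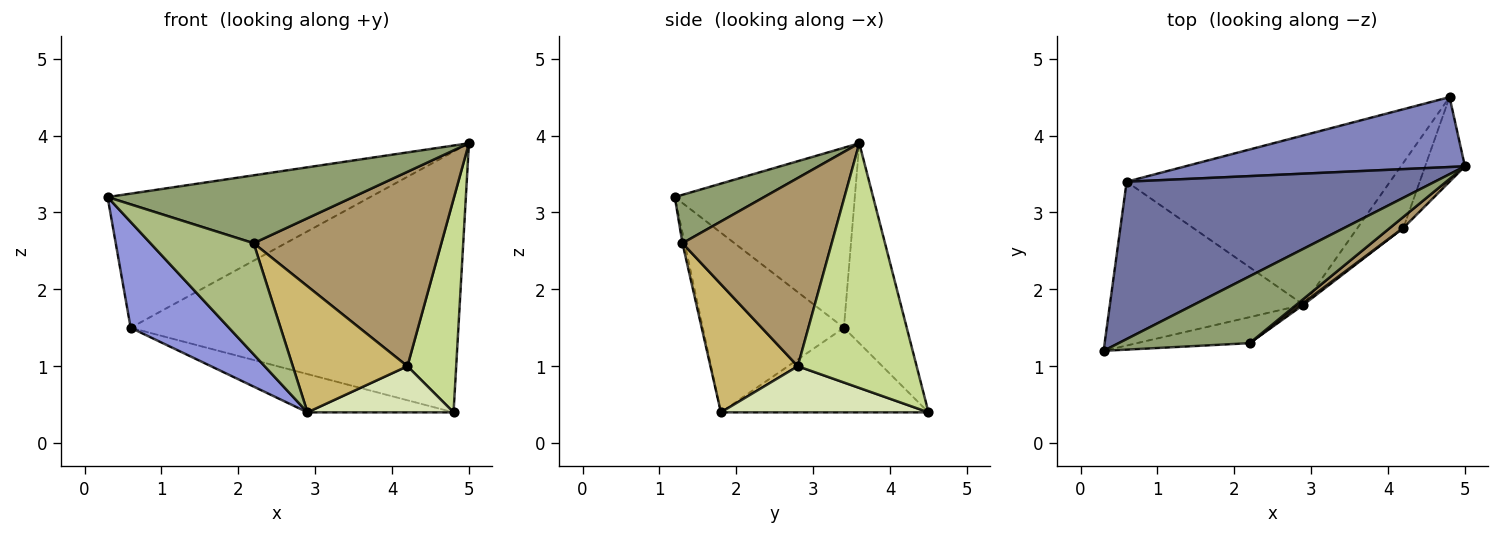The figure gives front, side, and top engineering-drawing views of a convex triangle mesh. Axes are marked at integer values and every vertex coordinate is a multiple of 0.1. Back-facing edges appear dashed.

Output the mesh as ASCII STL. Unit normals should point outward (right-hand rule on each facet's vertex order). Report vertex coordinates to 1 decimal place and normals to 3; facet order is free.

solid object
 facet normal -0.406 0.593 0.695
  outer loop
   vertex 0.6 3.4 1.5
   vertex 0.3 1.2 3.2
   vertex 5.0 3.6 3.9
  endloop
 endfacet
 facet normal -0.182 0.950 0.255
  outer loop
   vertex 0.6 3.4 1.5
   vertex 5.0 3.6 3.9
   vertex 4.8 4.5 0.4
  endloop
 endfacet
 facet normal -0.615 -0.428 -0.662
  outer loop
   vertex 0.6 3.4 1.5
   vertex 2.9 1.8 0.4
   vertex 0.3 1.2 3.2
  endloop
 endfacet
 facet normal -0.299 0.210 -0.931
  outer loop
   vertex 0.6 3.4 1.5
   vertex 4.8 4.5 0.4
   vertex 2.9 1.8 0.4
  endloop
 endfacet
 facet normal 0.251 -0.689 0.679
  outer loop
   vertex 2.2 1.3 2.6
   vertex 5.0 3.6 3.9
   vertex 0.3 1.2 3.2
  endloop
 endfacet
 facet normal -0.021 -0.973 -0.228
  outer loop
   vertex 2.2 1.3 2.6
   vertex 0.3 1.2 3.2
   vertex 2.9 1.8 0.4
  endloop
 endfacet
 facet normal 0.915 -0.375 -0.149
  outer loop
   vertex 4.2 2.8 1.0
   vertex 4.8 4.5 0.4
   vertex 5.0 3.6 3.9
  endloop
 endfacet
 facet normal 0.635 -0.447 -0.631
  outer loop
   vertex 4.2 2.8 1.0
   vertex 2.9 1.8 0.4
   vertex 4.8 4.5 0.4
  endloop
 endfacet
 facet normal 0.622 -0.782 0.044
  outer loop
   vertex 4.2 2.8 1.0
   vertex 5.0 3.6 3.9
   vertex 2.2 1.3 2.6
  endloop
 endfacet
 facet normal 0.606 -0.795 0.012
  outer loop
   vertex 4.2 2.8 1.0
   vertex 2.2 1.3 2.6
   vertex 2.9 1.8 0.4
  endloop
 endfacet
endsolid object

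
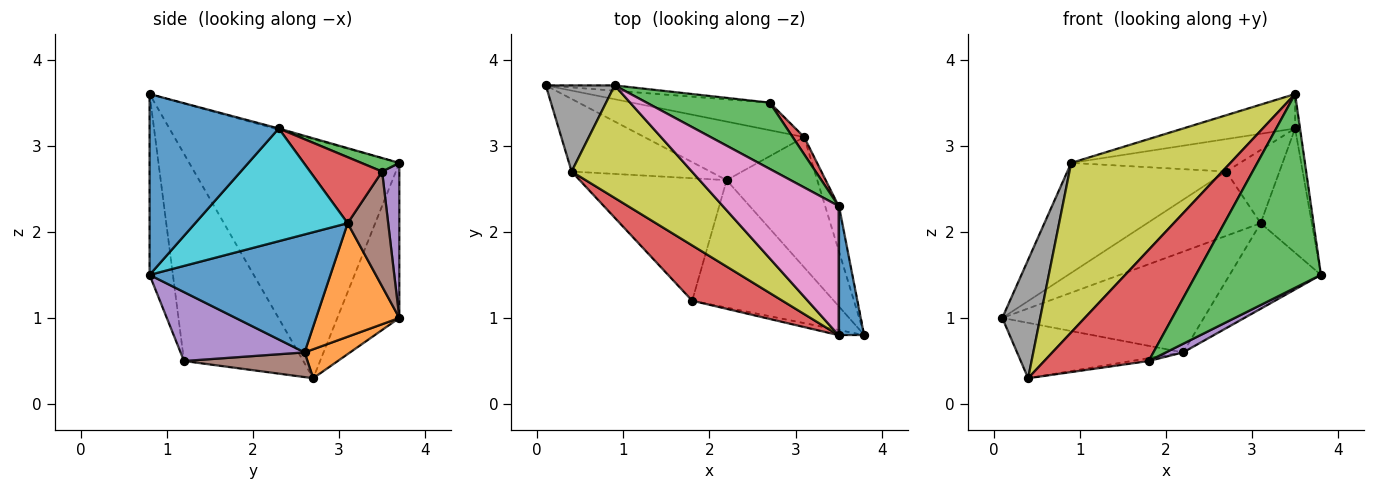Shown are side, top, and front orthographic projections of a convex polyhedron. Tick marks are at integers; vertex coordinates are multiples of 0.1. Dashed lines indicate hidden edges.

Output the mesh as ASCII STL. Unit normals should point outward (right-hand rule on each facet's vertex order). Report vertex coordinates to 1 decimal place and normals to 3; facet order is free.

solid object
 facet normal 0.989 0.038 0.141
  outer loop
   vertex 3.5 2.3 3.2
   vertex 3.5 0.8 3.6
   vertex 3.8 0.8 1.5
  endloop
 endfacet
 facet normal 0.164 0.598 -0.784
  outer loop
   vertex 2.2 2.6 0.6
   vertex 0.4 2.7 0.3
   vertex 0.1 3.7 1.0
  endloop
 endfacet
 facet normal -0.183 -0.983 -0.026
  outer loop
   vertex 1.8 1.2 0.5
   vertex 3.8 0.8 1.5
   vertex 3.5 0.8 3.6
  endloop
 endfacet
 facet normal -0.715 -0.626 0.311
  outer loop
   vertex 1.8 1.2 0.5
   vertex 3.5 0.8 3.6
   vertex 0.4 2.7 0.3
  endloop
 endfacet
 facet normal 0.437 -0.061 -0.898
  outer loop
   vertex 1.8 1.2 0.5
   vertex 2.2 2.6 0.6
   vertex 3.8 0.8 1.5
  endloop
 endfacet
 facet normal 0.166 0.023 -0.986
  outer loop
   vertex 1.8 1.2 0.5
   vertex 0.4 2.7 0.3
   vertex 2.2 2.6 0.6
  endloop
 endfacet
 facet normal -0.010 0.258 0.966
  outer loop
   vertex 0.9 3.7 2.8
   vertex 3.5 0.8 3.6
   vertex 3.5 2.3 3.2
  endloop
 endfacet
 facet normal -0.798 -0.488 0.355
  outer loop
   vertex 0.9 3.7 2.8
   vertex 0.1 3.7 1.0
   vertex 0.4 2.7 0.3
  endloop
 endfacet
 facet normal -0.740 -0.561 0.372
  outer loop
   vertex 0.9 3.7 2.8
   vertex 0.4 2.7 0.3
   vertex 3.5 0.8 3.6
  endloop
 endfacet
 facet normal 0.942 0.316 -0.113
  outer loop
   vertex 3.1 3.1 2.1
   vertex 3.5 2.3 3.2
   vertex 3.8 0.8 1.5
  endloop
 endfacet
 facet normal 0.736 0.372 -0.566
  outer loop
   vertex 3.1 3.1 2.1
   vertex 3.8 0.8 1.5
   vertex 2.2 2.6 0.6
  endloop
 endfacet
 facet normal 0.336 0.814 -0.473
  outer loop
   vertex 3.1 3.1 2.1
   vertex 2.2 2.6 0.6
   vertex 0.1 3.7 1.0
  endloop
 endfacet
 facet normal 0.098 0.438 0.894
  outer loop
   vertex 2.7 3.5 2.7
   vertex 0.9 3.7 2.8
   vertex 3.5 2.3 3.2
  endloop
 endfacet
 facet normal 0.796 0.589 0.139
  outer loop
   vertex 2.7 3.5 2.7
   vertex 3.5 2.3 3.2
   vertex 3.1 3.1 2.1
  endloop
 endfacet
 facet normal 0.108 0.993 -0.048
  outer loop
   vertex 2.7 3.5 2.7
   vertex 0.1 3.7 1.0
   vertex 0.9 3.7 2.8
  endloop
 endfacet
 facet normal 0.312 0.873 -0.374
  outer loop
   vertex 2.7 3.5 2.7
   vertex 3.1 3.1 2.1
   vertex 0.1 3.7 1.0
  endloop
 endfacet
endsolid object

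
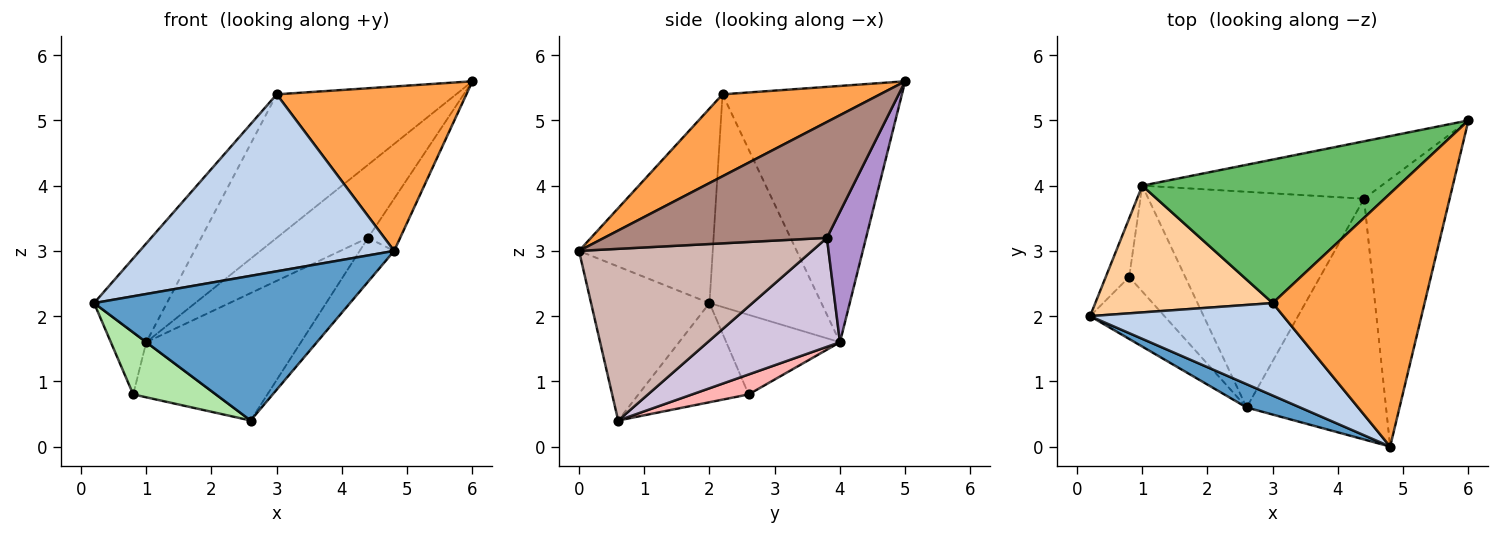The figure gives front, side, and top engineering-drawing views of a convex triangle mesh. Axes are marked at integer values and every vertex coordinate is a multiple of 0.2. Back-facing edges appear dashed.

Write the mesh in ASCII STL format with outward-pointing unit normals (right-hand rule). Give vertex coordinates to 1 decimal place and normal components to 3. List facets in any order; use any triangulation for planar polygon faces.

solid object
 facet normal -0.416 -0.898 0.144
  outer loop
   vertex 2.6 0.6 0.4
   vertex 4.8 0.0 3.0
   vertex 0.2 2.0 2.2
  endloop
 endfacet
 facet normal -0.422 -0.803 0.420
  outer loop
   vertex 3.0 2.2 5.4
   vertex 0.2 2.0 2.2
   vertex 4.8 0.0 3.0
  endloop
 endfacet
 facet normal 0.412 -0.496 0.764
  outer loop
   vertex 3.0 2.2 5.4
   vertex 4.8 0.0 3.0
   vertex 6.0 5.0 5.6
  endloop
 endfacet
 facet normal -0.687 0.447 0.573
  outer loop
   vertex 3.0 2.2 5.4
   vertex 1.0 4.0 1.6
   vertex 0.2 2.0 2.2
  endloop
 endfacet
 facet normal -0.577 0.577 0.577
  outer loop
   vertex 3.0 2.2 5.4
   vertex 6.0 5.0 5.6
   vertex 1.0 4.0 1.6
  endloop
 endfacet
 facet normal -0.686 -0.514 -0.514
  outer loop
   vertex 0.8 2.6 0.8
   vertex 2.6 0.6 0.4
   vertex 0.2 2.0 2.2
  endloop
 endfacet
 facet normal -0.919 0.286 -0.271
  outer loop
   vertex 0.8 2.6 0.8
   vertex 0.2 2.0 2.2
   vertex 1.0 4.0 1.6
  endloop
 endfacet
 facet normal 0.301 0.440 -0.846
  outer loop
   vertex 0.8 2.6 0.8
   vertex 1.0 4.0 1.6
   vertex 2.6 0.6 0.4
  endloop
 endfacet
 facet normal 0.319 0.745 -0.585
  outer loop
   vertex 4.4 3.8 3.2
   vertex 1.0 4.0 1.6
   vertex 6.0 5.0 5.6
  endloop
 endfacet
 facet normal 0.399 0.466 -0.789
  outer loop
   vertex 4.4 3.8 3.2
   vertex 2.6 0.6 0.4
   vertex 1.0 4.0 1.6
  endloop
 endfacet
 facet normal 0.799 0.115 -0.590
  outer loop
   vertex 4.4 3.8 3.2
   vertex 6.0 5.0 5.6
   vertex 4.8 0.0 3.0
  endloop
 endfacet
 facet normal 0.771 0.114 -0.626
  outer loop
   vertex 4.4 3.8 3.2
   vertex 4.8 0.0 3.0
   vertex 2.6 0.6 0.4
  endloop
 endfacet
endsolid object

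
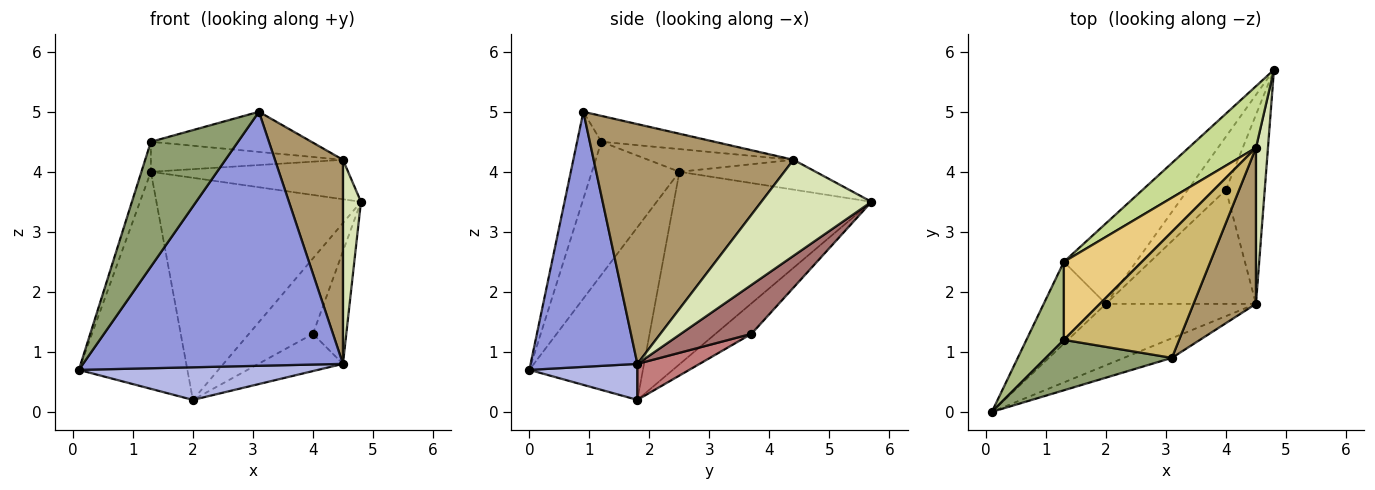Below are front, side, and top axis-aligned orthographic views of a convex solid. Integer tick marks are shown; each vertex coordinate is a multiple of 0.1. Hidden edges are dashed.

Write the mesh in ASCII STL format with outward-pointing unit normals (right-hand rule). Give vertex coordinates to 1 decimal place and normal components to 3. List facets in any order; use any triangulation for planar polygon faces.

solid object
 facet normal -0.700 0.669 -0.252
  outer loop
   vertex 1.3 2.5 4.0
   vertex 2.0 1.8 0.2
   vertex 0.1 0.0 0.7
  endloop
 endfacet
 facet normal -0.672 0.696 -0.252
  outer loop
   vertex 1.3 2.5 4.0
   vertex 4.8 5.7 3.5
   vertex 2.0 1.8 0.2
  endloop
 endfacet
 facet normal 0.379 -0.923 -0.071
  outer loop
   vertex 4.5 1.8 0.8
   vertex 3.1 0.9 5.0
   vertex 0.1 0.0 0.7
  endloop
 endfacet
 facet normal 0.207 -0.459 -0.864
  outer loop
   vertex 4.5 1.8 0.8
   vertex 0.1 0.0 0.7
   vertex 2.0 1.8 0.2
  endloop
 endfacet
 facet normal -0.250 -0.898 0.363
  outer loop
   vertex 1.3 1.2 4.5
   vertex 0.1 0.0 0.7
   vertex 3.1 0.9 5.0
  endloop
 endfacet
 facet normal -0.957 0.104 0.270
  outer loop
   vertex 1.3 1.2 4.5
   vertex 1.3 2.5 4.0
   vertex 0.1 0.0 0.7
  endloop
 endfacet
 facet normal -0.349 0.505 0.789
  outer loop
   vertex 4.5 4.4 4.2
   vertex 4.8 5.7 3.5
   vertex 1.3 2.5 4.0
  endloop
 endfacet
 facet normal 0.979 -0.160 0.122
  outer loop
   vertex 4.5 4.4 4.2
   vertex 4.5 1.8 0.8
   vertex 4.8 5.7 3.5
  endloop
 endfacet
 facet normal 0.919 -0.313 0.239
  outer loop
   vertex 4.5 4.4 4.2
   vertex 3.1 0.9 5.0
   vertex 4.5 1.8 0.8
  endloop
 endfacet
 facet normal -0.209 0.297 0.932
  outer loop
   vertex 4.5 4.4 4.2
   vertex 1.3 1.2 4.5
   vertex 3.1 0.9 5.0
  endloop
 endfacet
 facet normal -0.262 0.346 0.901
  outer loop
   vertex 4.5 4.4 4.2
   vertex 1.3 2.5 4.0
   vertex 1.3 1.2 4.5
  endloop
 endfacet
 facet normal -0.418 0.743 -0.523
  outer loop
   vertex 4.0 3.7 1.3
   vertex 2.0 1.8 0.2
   vertex 4.8 5.7 3.5
  endloop
 endfacet
 facet normal 0.735 0.347 -0.583
  outer loop
   vertex 4.0 3.7 1.3
   vertex 4.8 5.7 3.5
   vertex 4.5 1.8 0.8
  endloop
 endfacet
 facet normal 0.222 0.302 -0.927
  outer loop
   vertex 4.0 3.7 1.3
   vertex 4.5 1.8 0.8
   vertex 2.0 1.8 0.2
  endloop
 endfacet
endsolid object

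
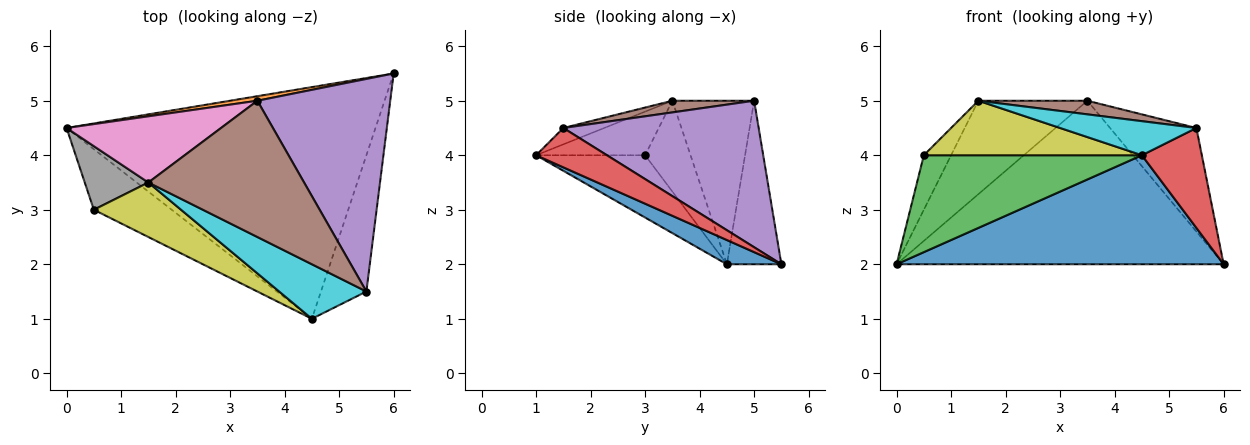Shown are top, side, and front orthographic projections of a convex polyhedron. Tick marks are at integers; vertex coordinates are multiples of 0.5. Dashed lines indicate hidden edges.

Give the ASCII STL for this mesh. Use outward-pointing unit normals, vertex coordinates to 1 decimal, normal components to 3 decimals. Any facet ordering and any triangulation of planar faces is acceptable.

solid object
 facet normal 0.071 -0.425 -0.903
  outer loop
   vertex 4.5 1.0 4.0
   vertex 0.0 4.5 2.0
   vertex 6.0 5.5 2.0
  endloop
 endfacet
 facet normal -0.164 0.986 0.027
  outer loop
   vertex 3.5 5.0 5.0
   vertex 6.0 5.5 2.0
   vertex 0.0 4.5 2.0
  endloop
 endfacet
 facet normal -0.390 -0.781 -0.488
  outer loop
   vertex 0.5 3.0 4.0
   vertex 0.0 4.5 2.0
   vertex 4.5 1.0 4.0
  endloop
 endfacet
 facet normal 0.573 -0.485 -0.661
  outer loop
   vertex 5.5 1.5 4.5
   vertex 4.5 1.0 4.0
   vertex 6.0 5.5 2.0
  endloop
 endfacet
 facet normal 0.704 0.311 0.638
  outer loop
   vertex 5.5 1.5 4.5
   vertex 6.0 5.5 2.0
   vertex 3.5 5.0 5.0
  endloop
 endfacet
 facet normal 0.074 -0.099 0.992
  outer loop
   vertex 1.5 3.5 5.0
   vertex 5.5 1.5 4.5
   vertex 3.5 5.0 5.0
  endloop
 endfacet
 facet normal -0.522 0.696 0.493
  outer loop
   vertex 1.5 3.5 5.0
   vertex 3.5 5.0 5.0
   vertex 0.0 4.5 2.0
  endloop
 endfacet
 facet normal -0.735 0.441 0.515
  outer loop
   vertex 1.5 3.5 5.0
   vertex 0.0 4.5 2.0
   vertex 0.5 3.0 4.0
  endloop
 endfacet
 facet normal -0.333 -0.667 0.667
  outer loop
   vertex 1.5 3.5 5.0
   vertex 0.5 3.0 4.0
   vertex 4.5 1.0 4.0
  endloop
 endfacet
 facet normal -0.157 -0.523 0.837
  outer loop
   vertex 1.5 3.5 5.0
   vertex 4.5 1.0 4.0
   vertex 5.5 1.5 4.5
  endloop
 endfacet
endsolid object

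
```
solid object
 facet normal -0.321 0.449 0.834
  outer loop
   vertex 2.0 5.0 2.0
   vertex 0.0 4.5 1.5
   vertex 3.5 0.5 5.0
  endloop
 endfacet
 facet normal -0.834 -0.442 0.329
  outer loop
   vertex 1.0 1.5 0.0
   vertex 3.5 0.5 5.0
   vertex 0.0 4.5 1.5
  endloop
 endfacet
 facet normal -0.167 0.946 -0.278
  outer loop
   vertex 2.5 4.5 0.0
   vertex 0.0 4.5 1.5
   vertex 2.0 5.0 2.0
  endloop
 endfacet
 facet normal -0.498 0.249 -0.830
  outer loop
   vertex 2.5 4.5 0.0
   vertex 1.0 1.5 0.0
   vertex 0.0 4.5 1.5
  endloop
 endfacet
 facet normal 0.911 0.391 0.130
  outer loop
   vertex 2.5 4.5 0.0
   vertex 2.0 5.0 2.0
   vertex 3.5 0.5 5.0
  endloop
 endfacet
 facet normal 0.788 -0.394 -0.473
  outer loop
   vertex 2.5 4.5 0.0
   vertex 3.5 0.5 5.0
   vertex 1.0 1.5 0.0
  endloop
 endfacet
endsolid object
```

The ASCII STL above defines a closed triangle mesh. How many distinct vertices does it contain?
5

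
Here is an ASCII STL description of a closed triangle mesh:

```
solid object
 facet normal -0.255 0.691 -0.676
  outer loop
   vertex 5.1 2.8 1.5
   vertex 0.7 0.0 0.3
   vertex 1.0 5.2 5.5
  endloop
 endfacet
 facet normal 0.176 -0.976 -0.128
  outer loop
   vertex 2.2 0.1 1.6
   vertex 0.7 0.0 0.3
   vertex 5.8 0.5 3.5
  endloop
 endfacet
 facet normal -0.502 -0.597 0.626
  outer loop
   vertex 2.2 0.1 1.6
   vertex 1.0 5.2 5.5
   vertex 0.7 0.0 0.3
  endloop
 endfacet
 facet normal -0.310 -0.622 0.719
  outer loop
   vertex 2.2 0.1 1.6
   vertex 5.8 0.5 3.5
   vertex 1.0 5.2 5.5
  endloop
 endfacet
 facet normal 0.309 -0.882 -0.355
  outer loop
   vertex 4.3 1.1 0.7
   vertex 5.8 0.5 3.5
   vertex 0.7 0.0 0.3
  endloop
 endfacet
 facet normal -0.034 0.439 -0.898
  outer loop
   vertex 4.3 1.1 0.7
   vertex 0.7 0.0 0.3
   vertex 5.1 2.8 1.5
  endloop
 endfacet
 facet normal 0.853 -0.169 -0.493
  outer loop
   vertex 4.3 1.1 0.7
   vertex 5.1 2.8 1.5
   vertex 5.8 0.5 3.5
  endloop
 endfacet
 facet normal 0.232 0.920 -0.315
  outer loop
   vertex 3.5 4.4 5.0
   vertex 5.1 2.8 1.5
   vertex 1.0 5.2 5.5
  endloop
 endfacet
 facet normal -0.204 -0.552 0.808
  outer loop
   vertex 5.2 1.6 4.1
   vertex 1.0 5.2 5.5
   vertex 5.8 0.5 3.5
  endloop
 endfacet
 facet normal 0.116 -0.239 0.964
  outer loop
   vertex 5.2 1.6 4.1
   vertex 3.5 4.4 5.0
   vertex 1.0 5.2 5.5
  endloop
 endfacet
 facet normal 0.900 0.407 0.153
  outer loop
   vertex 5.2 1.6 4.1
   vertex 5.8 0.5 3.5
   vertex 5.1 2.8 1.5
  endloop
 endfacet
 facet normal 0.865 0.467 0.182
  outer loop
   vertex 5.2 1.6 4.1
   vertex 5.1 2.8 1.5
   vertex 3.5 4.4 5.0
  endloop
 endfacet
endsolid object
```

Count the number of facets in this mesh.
12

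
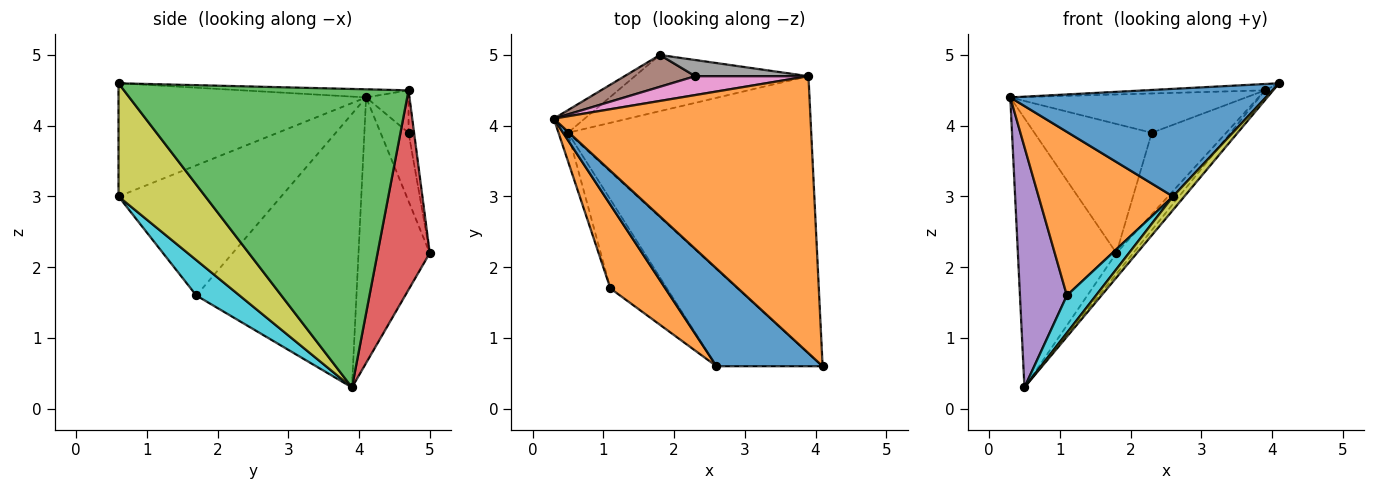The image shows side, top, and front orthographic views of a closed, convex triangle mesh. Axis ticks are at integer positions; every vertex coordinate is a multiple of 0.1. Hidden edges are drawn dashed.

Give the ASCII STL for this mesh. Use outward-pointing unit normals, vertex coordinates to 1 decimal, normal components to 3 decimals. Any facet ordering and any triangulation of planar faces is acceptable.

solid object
 facet normal -0.585 0.808 -0.068
  outer loop
   vertex 0.5 3.9 0.3
   vertex 0.3 4.1 4.4
   vertex 1.8 5.0 2.2
  endloop
 endfacet
 facet normal -0.032 0.023 0.999
  outer loop
   vertex 3.9 4.7 4.5
   vertex 0.3 4.1 4.4
   vertex 4.1 0.6 4.6
  endloop
 endfacet
 facet normal 0.775 0.022 -0.632
  outer loop
   vertex 3.9 4.7 4.5
   vertex 4.1 0.6 4.6
   vertex 0.5 3.9 0.3
  endloop
 endfacet
 facet normal 0.733 0.236 -0.638
  outer loop
   vertex 3.9 4.7 4.5
   vertex 0.5 3.9 0.3
   vertex 1.8 5.0 2.2
  endloop
 endfacet
 facet normal -0.959 -0.281 -0.033
  outer loop
   vertex 1.1 1.7 1.6
   vertex 0.3 4.1 4.4
   vertex 0.5 3.9 0.3
  endloop
 endfacet
 facet normal -0.225 0.946 0.233
  outer loop
   vertex 2.3 4.7 3.9
   vertex 1.8 5.0 2.2
   vertex 0.3 4.1 4.4
  endloop
 endfacet
 facet normal -0.160 0.890 0.427
  outer loop
   vertex 2.3 4.7 3.9
   vertex 0.3 4.1 4.4
   vertex 3.9 4.7 4.5
  endloop
 endfacet
 facet normal -0.073 0.978 0.194
  outer loop
   vertex 2.3 4.7 3.9
   vertex 3.9 4.7 4.5
   vertex 1.8 5.0 2.2
  endloop
 endfacet
 facet normal 0.726 -0.095 -0.681
  outer loop
   vertex 2.6 0.6 3.0
   vertex 0.5 3.9 0.3
   vertex 4.1 0.6 4.6
  endloop
 endfacet
 facet normal 0.499 -0.336 -0.799
  outer loop
   vertex 2.6 0.6 3.0
   vertex 1.1 1.7 1.6
   vertex 0.5 3.9 0.3
  endloop
 endfacet
 facet normal -0.583 -0.602 0.546
  outer loop
   vertex 2.6 0.6 3.0
   vertex 4.1 0.6 4.6
   vertex 0.3 4.1 4.4
  endloop
 endfacet
 facet normal -0.733 -0.606 0.310
  outer loop
   vertex 2.6 0.6 3.0
   vertex 0.3 4.1 4.4
   vertex 1.1 1.7 1.6
  endloop
 endfacet
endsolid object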